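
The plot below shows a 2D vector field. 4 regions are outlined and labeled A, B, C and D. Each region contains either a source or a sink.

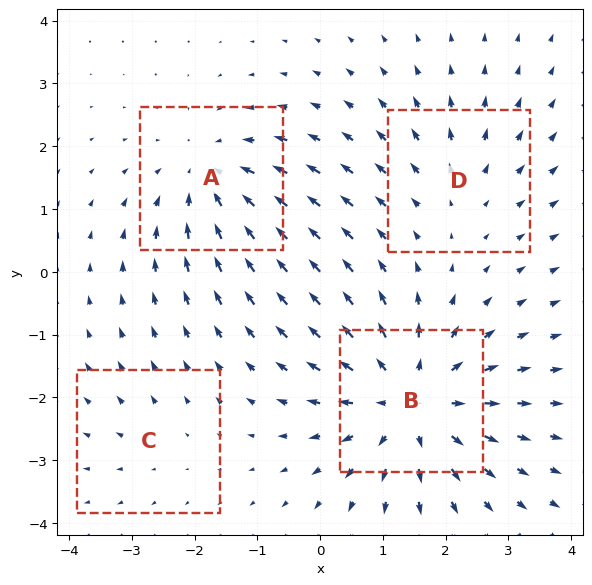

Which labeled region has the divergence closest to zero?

Divergence at each region's feature centre — A: about -4, B: about +6, C: about +2, D: about +3. Region C is closest to zero.

C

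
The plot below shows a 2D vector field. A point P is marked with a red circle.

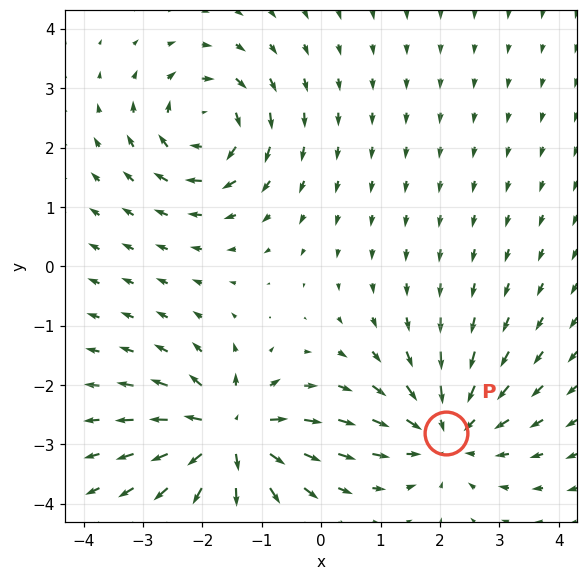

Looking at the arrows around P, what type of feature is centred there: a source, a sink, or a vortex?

At P (2.1, -2.8) the arrows converge inward. Divergence about -4, curl ≈0 — negative divergence with near-zero curl is a sink.

sink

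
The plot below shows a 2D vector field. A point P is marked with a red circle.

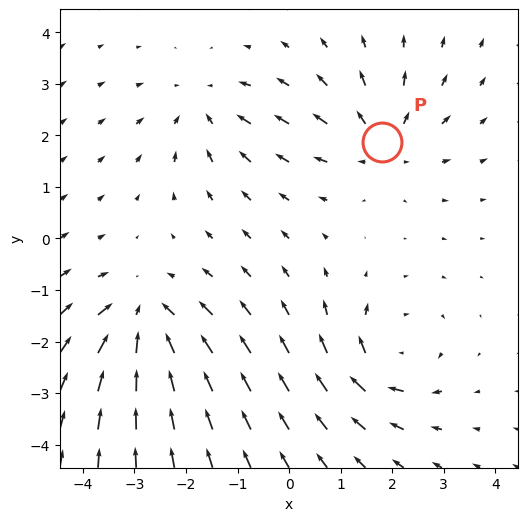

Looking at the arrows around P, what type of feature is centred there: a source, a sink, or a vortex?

source

At P (1.8, 1.9) the arrows spread outward. Divergence about +3, curl ≈0 — positive divergence with near-zero curl is a source.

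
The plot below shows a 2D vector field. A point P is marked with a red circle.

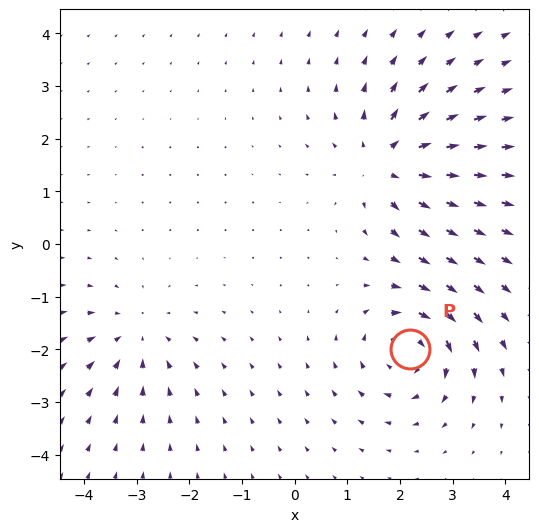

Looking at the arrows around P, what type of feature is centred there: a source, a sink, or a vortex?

vortex

At P (2.2, -2.0) the arrows circulate clockwise. Divergence ≈0, curl about -5 — near-zero divergence with nonzero curl is a vortex.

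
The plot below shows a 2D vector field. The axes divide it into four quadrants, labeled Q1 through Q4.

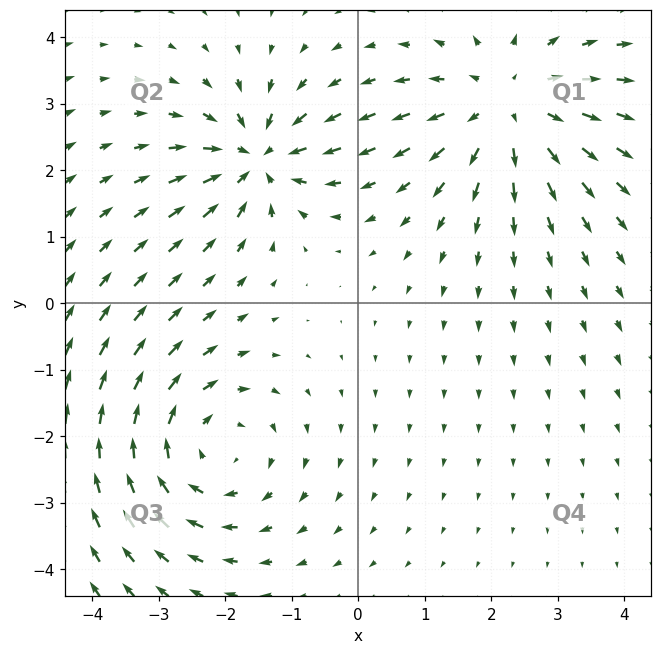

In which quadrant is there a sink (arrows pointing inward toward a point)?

Q2

The sink sits at approximately (-1.5, 2.2), which lies in quadrant Q2. The divergence there is about -5, negative as expected for a sink.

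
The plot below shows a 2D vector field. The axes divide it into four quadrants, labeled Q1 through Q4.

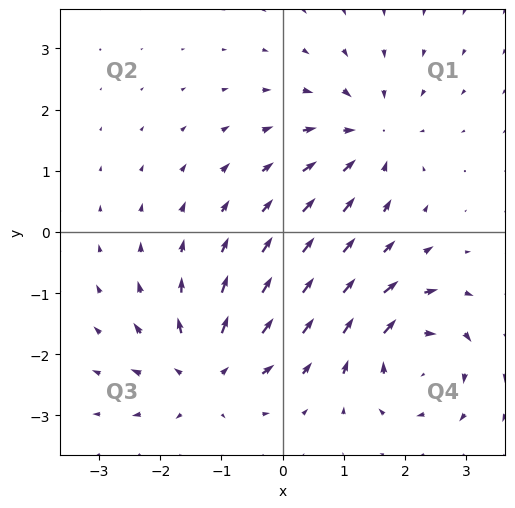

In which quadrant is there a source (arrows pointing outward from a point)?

Q3

The source sits at approximately (-1.3, -2.3), which lies in quadrant Q3. The divergence there is about +6, positive as expected for a source.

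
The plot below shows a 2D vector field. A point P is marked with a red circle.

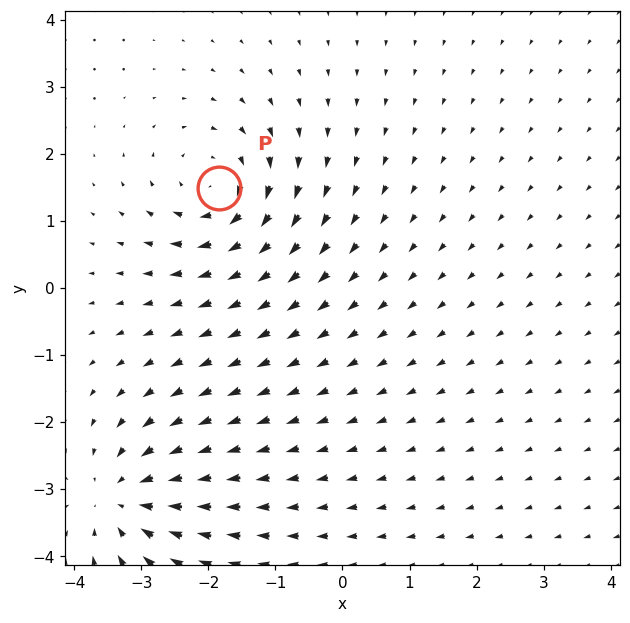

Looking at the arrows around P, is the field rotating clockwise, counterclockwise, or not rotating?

clockwise

Near P at (-1.8, 1.5) the arrows circulate clockwise. The curl (z-component) there is about -4; negative curl means clockwise rotation.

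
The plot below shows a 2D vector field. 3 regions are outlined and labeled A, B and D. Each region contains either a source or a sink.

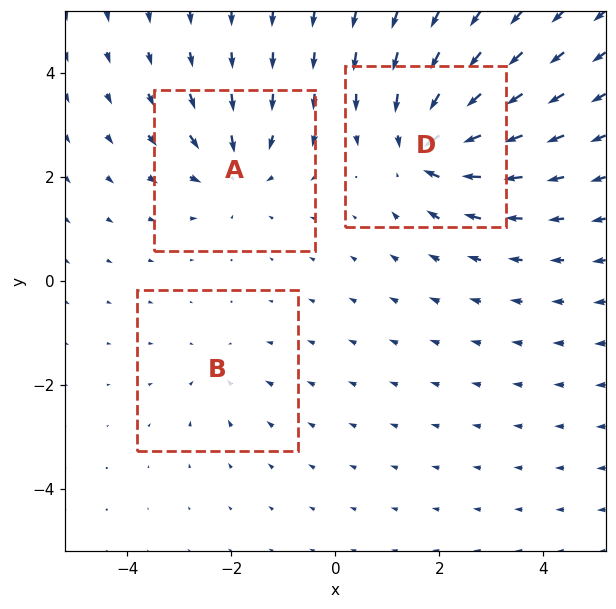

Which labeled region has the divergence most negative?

Divergence at each region's feature centre — A: about -4, B: about -2, D: about -6. Region D is most negative.

D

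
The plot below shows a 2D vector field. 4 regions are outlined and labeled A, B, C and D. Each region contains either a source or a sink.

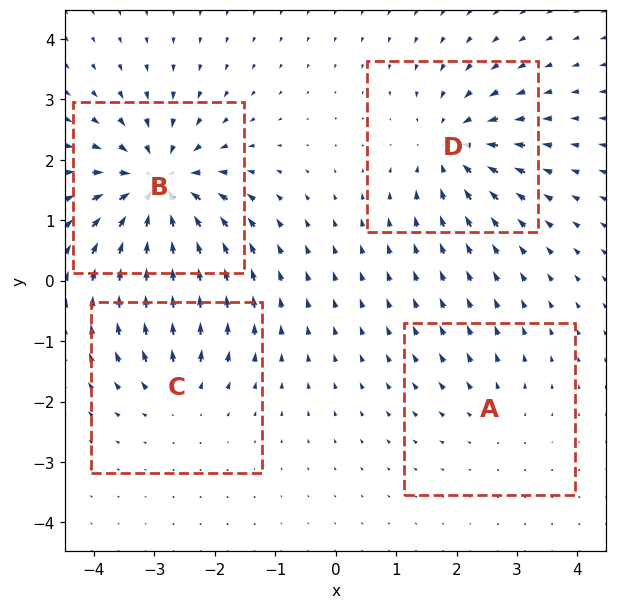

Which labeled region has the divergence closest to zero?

Divergence at each region's feature centre — A: about +2, B: about -8, C: about +4, D: about -5. Region A is closest to zero.

A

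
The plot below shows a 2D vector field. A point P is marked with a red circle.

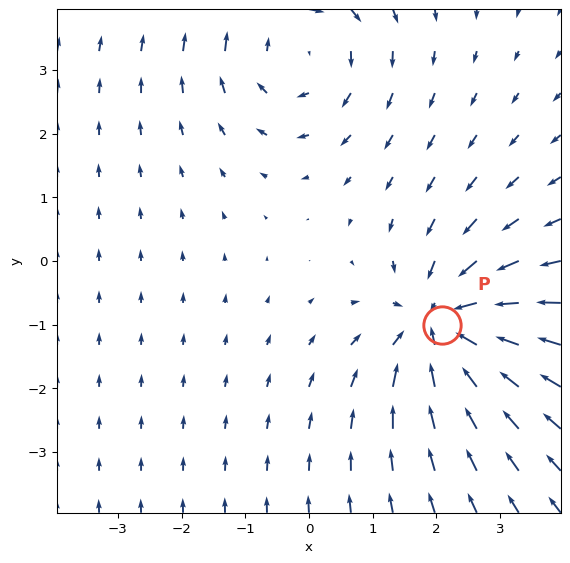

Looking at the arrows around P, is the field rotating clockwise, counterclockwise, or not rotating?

not rotating

Near P at (2.1, -1.0) the arrows show no circulation. The curl there is ≈0.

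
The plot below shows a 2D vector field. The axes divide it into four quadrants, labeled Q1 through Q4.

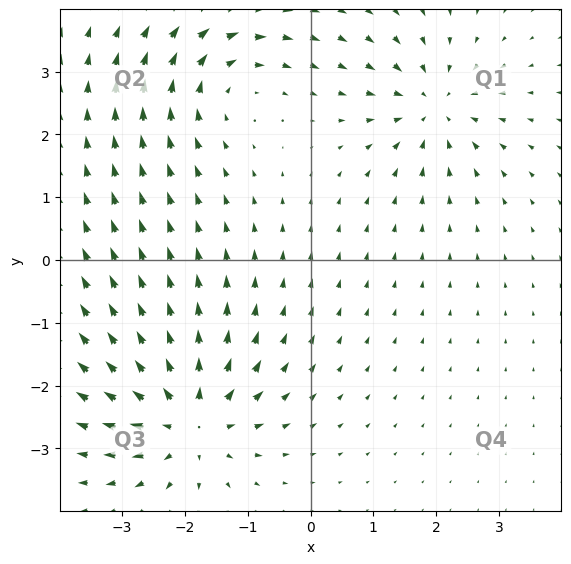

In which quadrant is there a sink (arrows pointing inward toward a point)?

Q1

The sink sits at approximately (2.0, 2.4), which lies in quadrant Q1. The divergence there is about -3, negative as expected for a sink.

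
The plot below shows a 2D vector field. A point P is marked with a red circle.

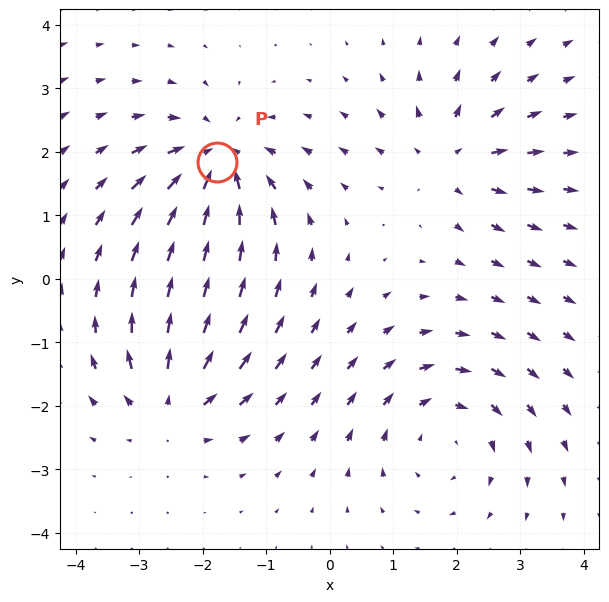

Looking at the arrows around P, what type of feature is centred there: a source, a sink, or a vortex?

sink

At P (-1.8, 1.8) the arrows converge inward. Divergence about -5, curl ≈0 — negative divergence with near-zero curl is a sink.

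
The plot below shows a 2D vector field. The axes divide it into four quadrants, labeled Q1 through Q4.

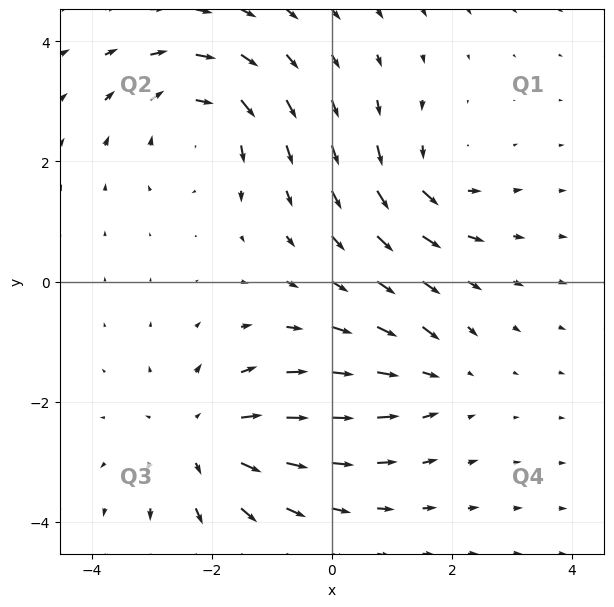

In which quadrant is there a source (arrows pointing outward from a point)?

Q3

The source sits at approximately (-2.1, -2.6), which lies in quadrant Q3. The divergence there is about +4, positive as expected for a source.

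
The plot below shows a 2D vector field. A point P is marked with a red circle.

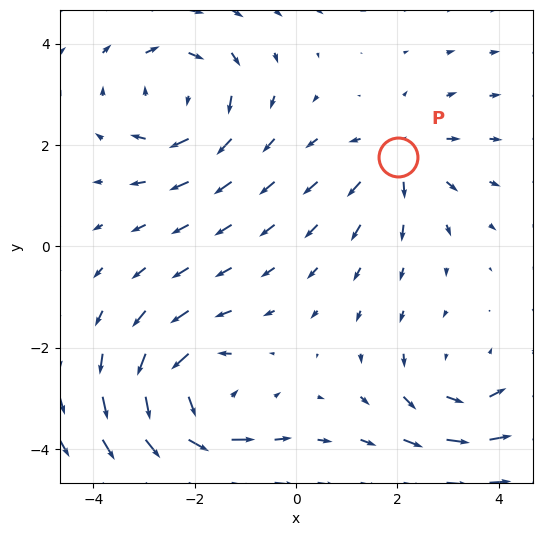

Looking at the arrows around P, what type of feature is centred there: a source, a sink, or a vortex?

At P (2.0, 1.8) the arrows spread outward. Divergence about +3, curl ≈0 — positive divergence with near-zero curl is a source.

source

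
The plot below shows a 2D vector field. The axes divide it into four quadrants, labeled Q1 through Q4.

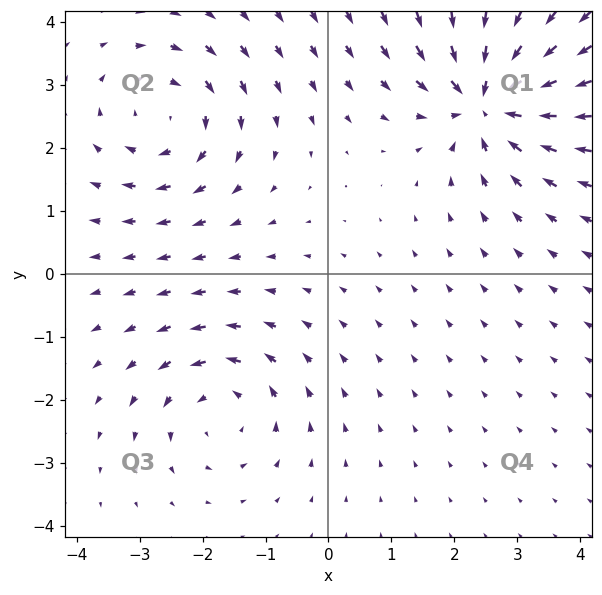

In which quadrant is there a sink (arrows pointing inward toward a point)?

The sink sits at approximately (2.5, 2.8), which lies in quadrant Q1. The divergence there is about -5, negative as expected for a sink.

Q1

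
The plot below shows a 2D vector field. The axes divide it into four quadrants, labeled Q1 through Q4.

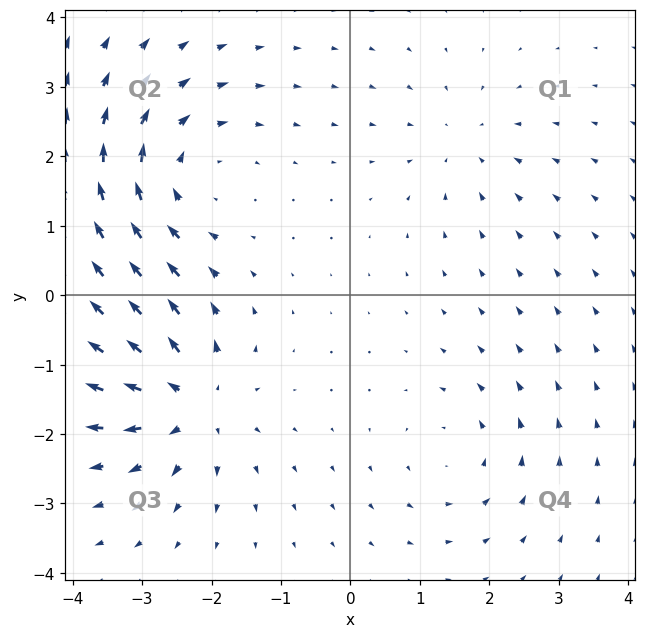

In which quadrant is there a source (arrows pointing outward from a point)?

The source sits at approximately (-2.3, -1.5), which lies in quadrant Q3. The divergence there is about +6, positive as expected for a source.

Q3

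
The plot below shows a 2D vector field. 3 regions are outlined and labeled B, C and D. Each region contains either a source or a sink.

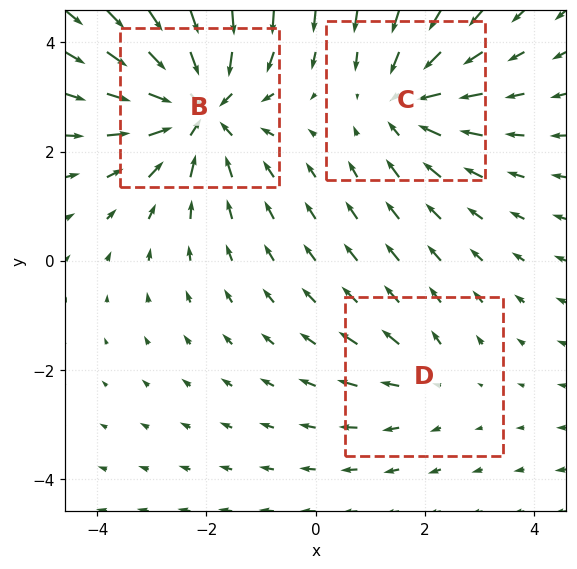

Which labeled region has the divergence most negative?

B

Divergence at each region's feature centre — B: about -5, C: about -3, D: about +2. Region B is most negative.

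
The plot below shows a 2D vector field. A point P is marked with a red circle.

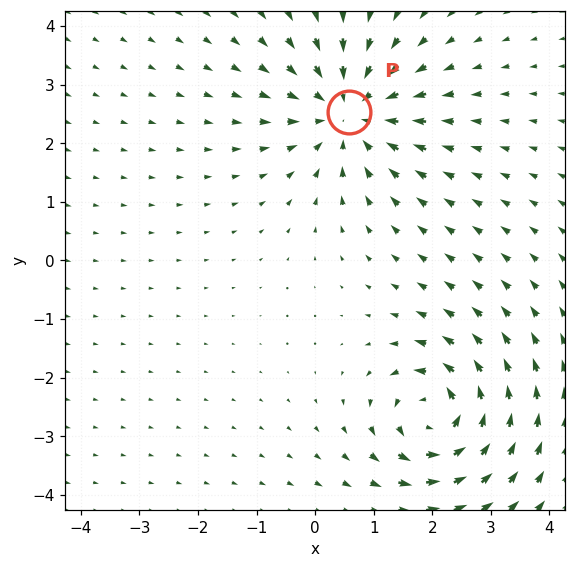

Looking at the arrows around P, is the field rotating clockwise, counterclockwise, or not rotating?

Near P at (0.6, 2.5) the arrows show no circulation. The curl there is ≈0.

not rotating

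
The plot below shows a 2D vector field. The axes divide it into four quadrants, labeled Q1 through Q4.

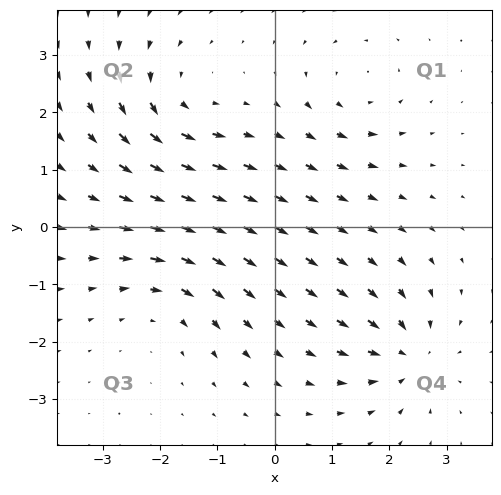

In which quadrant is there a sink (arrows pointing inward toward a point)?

Q4

The sink sits at approximately (2.3, -2.2), which lies in quadrant Q4. The divergence there is about -6, negative as expected for a sink.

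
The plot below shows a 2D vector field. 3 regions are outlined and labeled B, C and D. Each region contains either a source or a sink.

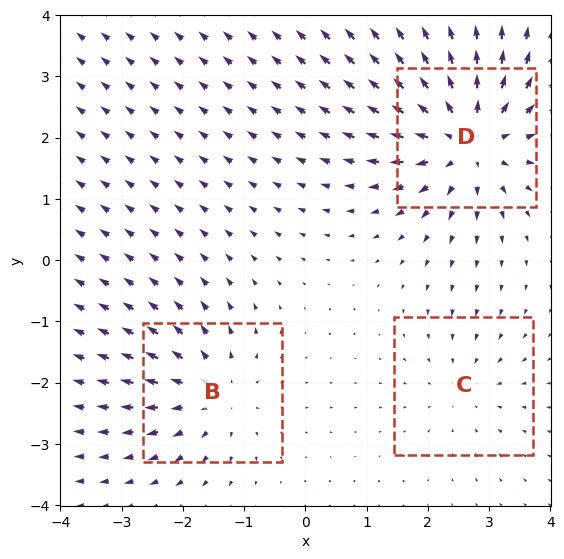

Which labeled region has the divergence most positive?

Divergence at each region's feature centre — B: about +3, C: about -2, D: about +5. Region D is most positive.

D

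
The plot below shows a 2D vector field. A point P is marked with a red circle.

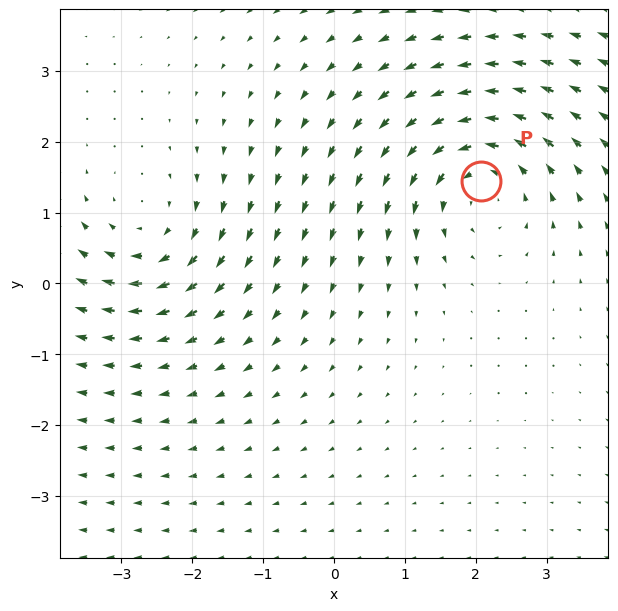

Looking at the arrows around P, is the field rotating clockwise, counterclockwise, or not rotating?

Near P at (2.1, 1.4) the arrows circulate counterclockwise. The curl (z-component) there is about +3; positive curl means counterclockwise rotation.

counterclockwise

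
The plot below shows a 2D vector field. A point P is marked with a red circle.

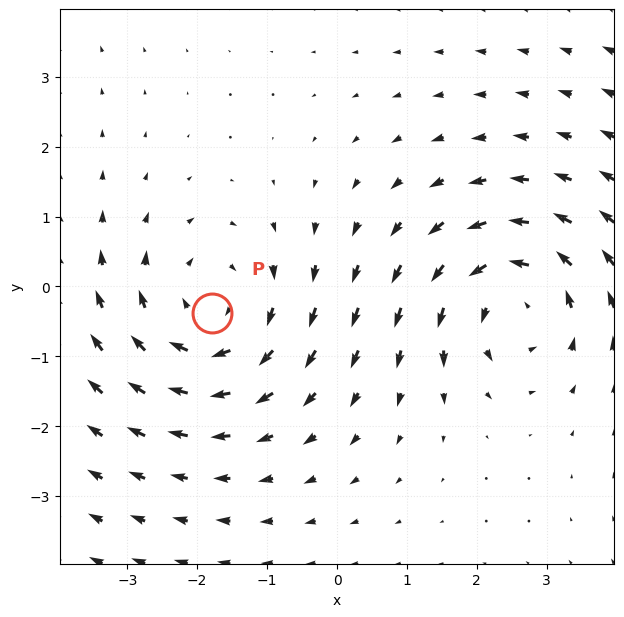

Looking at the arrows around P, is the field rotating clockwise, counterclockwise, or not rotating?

clockwise

Near P at (-1.8, -0.4) the arrows circulate clockwise. The curl (z-component) there is about -4; negative curl means clockwise rotation.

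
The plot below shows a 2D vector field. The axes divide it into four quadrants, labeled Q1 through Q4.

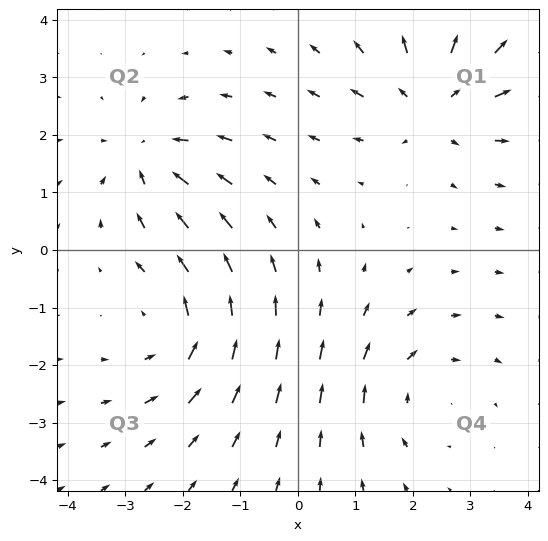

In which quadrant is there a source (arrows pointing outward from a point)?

The source sits at approximately (2.3, 2.6), which lies in quadrant Q1. The divergence there is about +4, positive as expected for a source.

Q1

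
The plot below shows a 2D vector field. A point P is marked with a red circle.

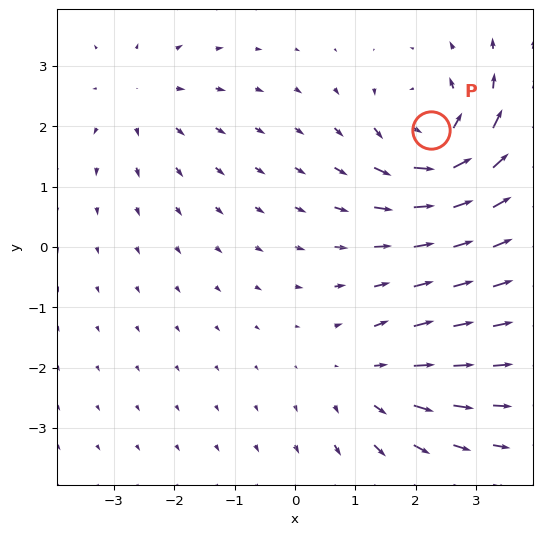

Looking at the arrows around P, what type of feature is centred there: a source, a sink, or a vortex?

At P (2.3, 1.9) the arrows circulate counterclockwise. Divergence ≈0, curl about +6 — near-zero divergence with nonzero curl is a vortex.

vortex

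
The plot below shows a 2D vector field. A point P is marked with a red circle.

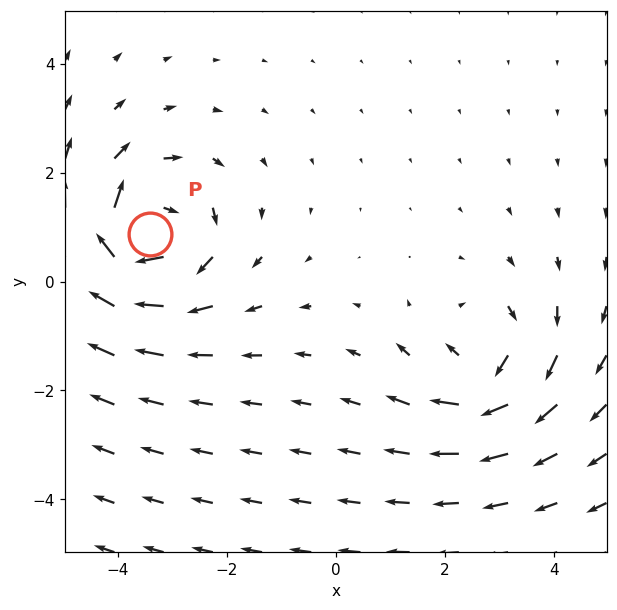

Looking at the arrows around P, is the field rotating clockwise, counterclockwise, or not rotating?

clockwise

Near P at (-3.4, 0.9) the arrows circulate clockwise. The curl (z-component) there is about -5; negative curl means clockwise rotation.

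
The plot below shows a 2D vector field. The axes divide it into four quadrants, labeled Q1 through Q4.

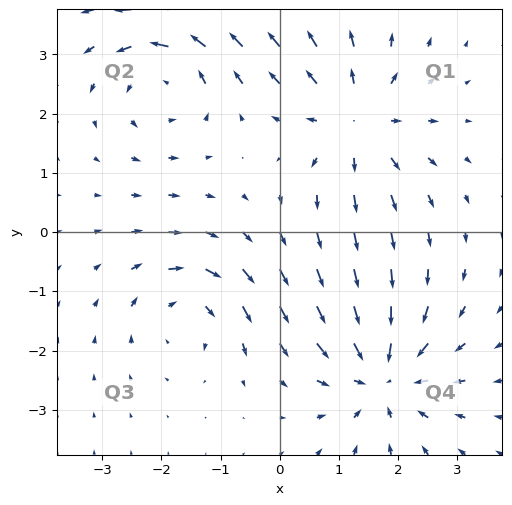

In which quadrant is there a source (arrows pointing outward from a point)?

Q1

The source sits at approximately (1.3, 1.9), which lies in quadrant Q1. The divergence there is about +5, positive as expected for a source.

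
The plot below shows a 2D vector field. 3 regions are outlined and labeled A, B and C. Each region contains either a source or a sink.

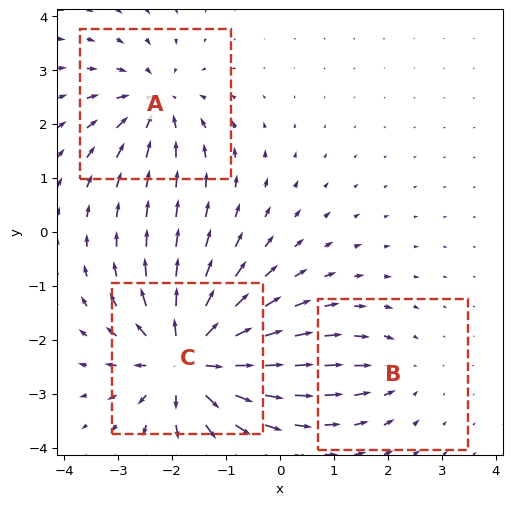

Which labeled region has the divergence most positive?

Divergence at each region's feature centre — A: about -3, B: about -2, C: about +6. Region C is most positive.

C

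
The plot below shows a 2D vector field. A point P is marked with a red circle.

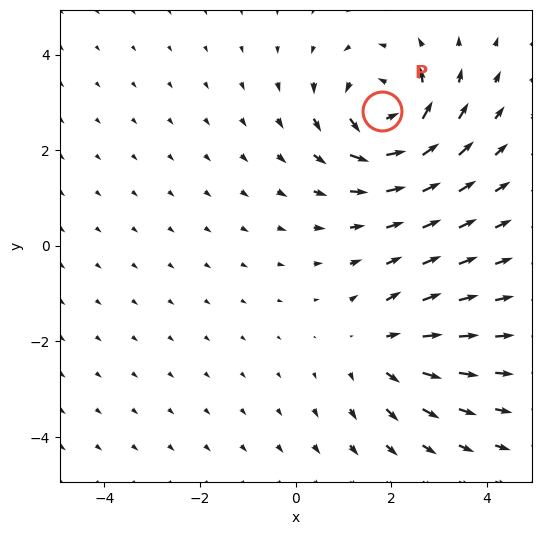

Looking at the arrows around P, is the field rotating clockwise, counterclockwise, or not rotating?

counterclockwise

Near P at (1.8, 2.8) the arrows circulate counterclockwise. The curl (z-component) there is about +6; positive curl means counterclockwise rotation.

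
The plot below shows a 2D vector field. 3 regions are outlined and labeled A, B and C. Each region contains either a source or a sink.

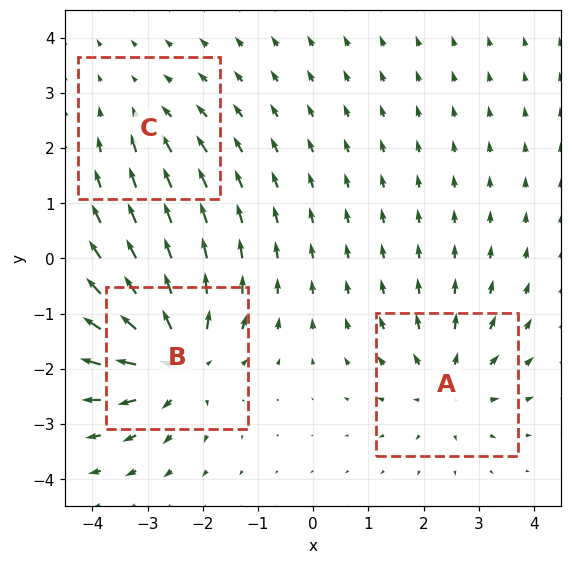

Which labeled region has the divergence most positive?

B

Divergence at each region's feature centre — A: about +3, B: about +5, C: about -2. Region B is most positive.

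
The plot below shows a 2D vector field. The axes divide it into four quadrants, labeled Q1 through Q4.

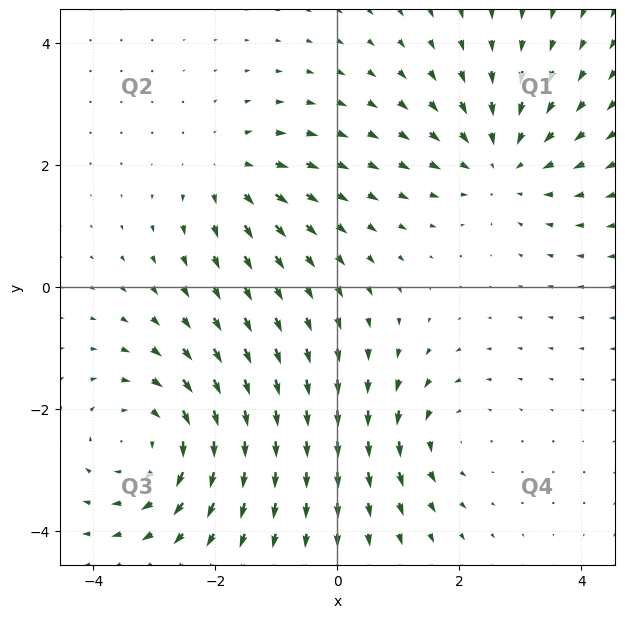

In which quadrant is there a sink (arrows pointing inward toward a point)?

Q1

The sink sits at approximately (2.7, 2.0), which lies in quadrant Q1. The divergence there is about -3, negative as expected for a sink.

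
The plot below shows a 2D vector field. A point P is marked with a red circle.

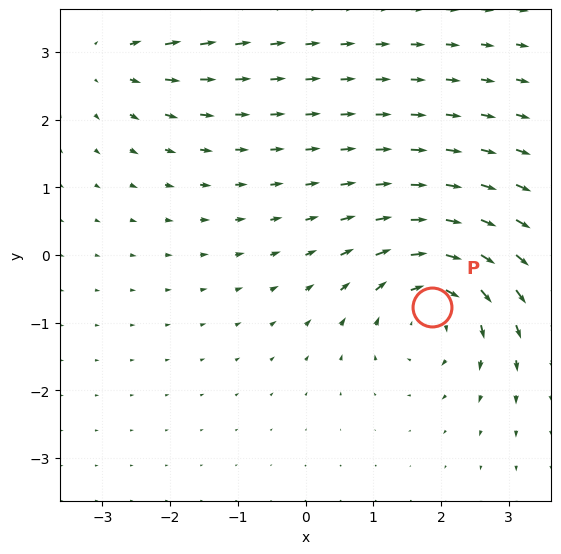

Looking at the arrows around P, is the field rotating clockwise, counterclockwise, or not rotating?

Near P at (1.9, -0.8) the arrows circulate clockwise. The curl (z-component) there is about -6; negative curl means clockwise rotation.

clockwise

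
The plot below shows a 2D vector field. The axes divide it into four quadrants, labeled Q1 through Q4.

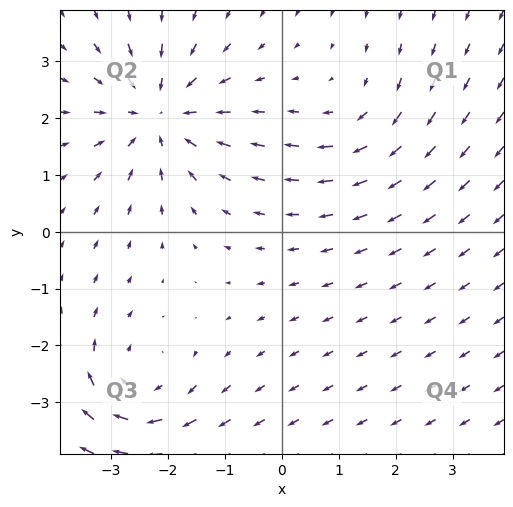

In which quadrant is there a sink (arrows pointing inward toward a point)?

Q2

The sink sits at approximately (-2.2, 2.1), which lies in quadrant Q2. The divergence there is about -4, negative as expected for a sink.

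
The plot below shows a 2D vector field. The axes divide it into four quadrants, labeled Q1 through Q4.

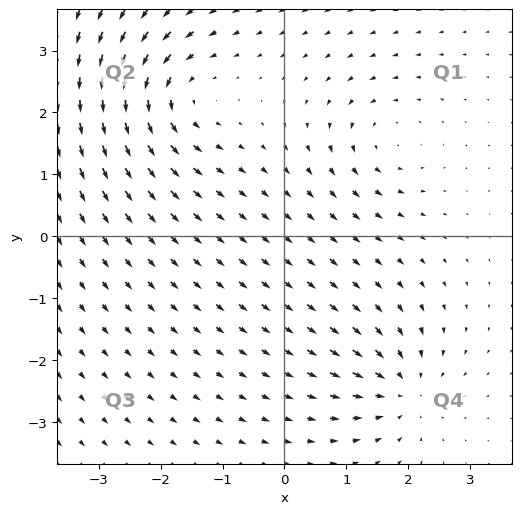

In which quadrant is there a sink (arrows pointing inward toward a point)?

The sink sits at approximately (1.9, -2.5), which lies in quadrant Q4. The divergence there is about -5, negative as expected for a sink.

Q4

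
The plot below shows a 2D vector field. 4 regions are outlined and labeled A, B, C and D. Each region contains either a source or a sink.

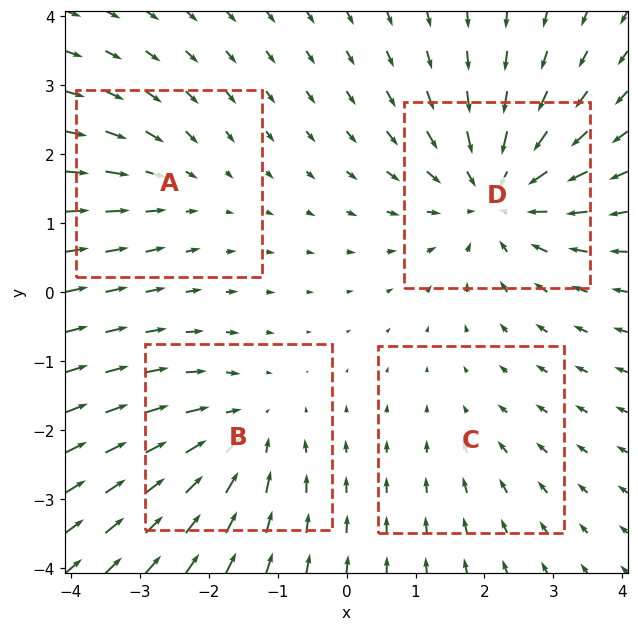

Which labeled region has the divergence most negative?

D

Divergence at each region's feature centre — A: about -3, B: about -4, C: about -2, D: about -6. Region D is most negative.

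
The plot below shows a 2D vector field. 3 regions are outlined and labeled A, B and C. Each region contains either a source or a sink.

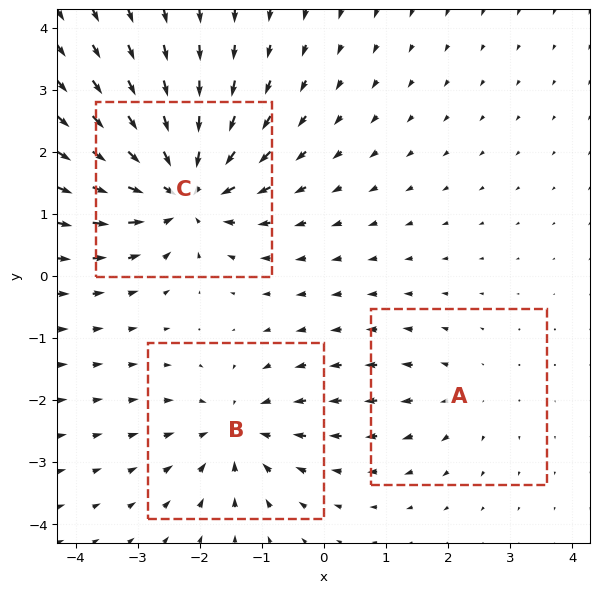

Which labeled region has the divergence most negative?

C

Divergence at each region's feature centre — A: about +2, B: about -4, C: about -6. Region C is most negative.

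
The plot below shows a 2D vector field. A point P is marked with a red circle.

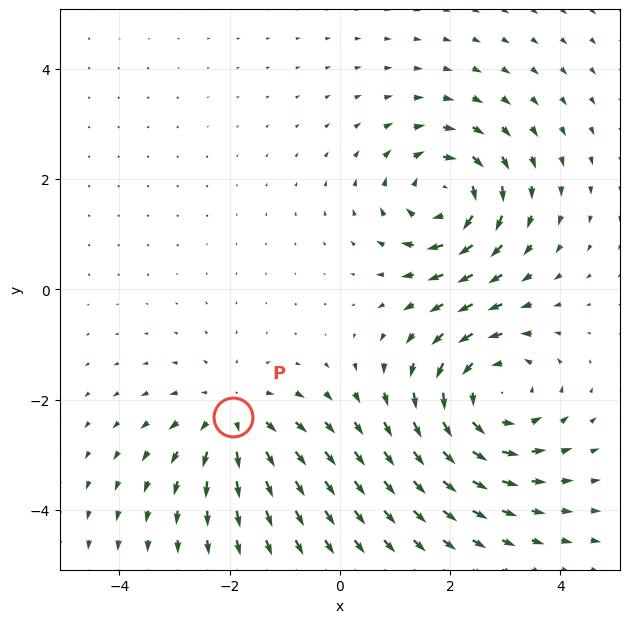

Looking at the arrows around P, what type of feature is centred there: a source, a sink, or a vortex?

At P (-1.9, -2.3) the arrows spread outward. Divergence about +3, curl ≈0 — positive divergence with near-zero curl is a source.

source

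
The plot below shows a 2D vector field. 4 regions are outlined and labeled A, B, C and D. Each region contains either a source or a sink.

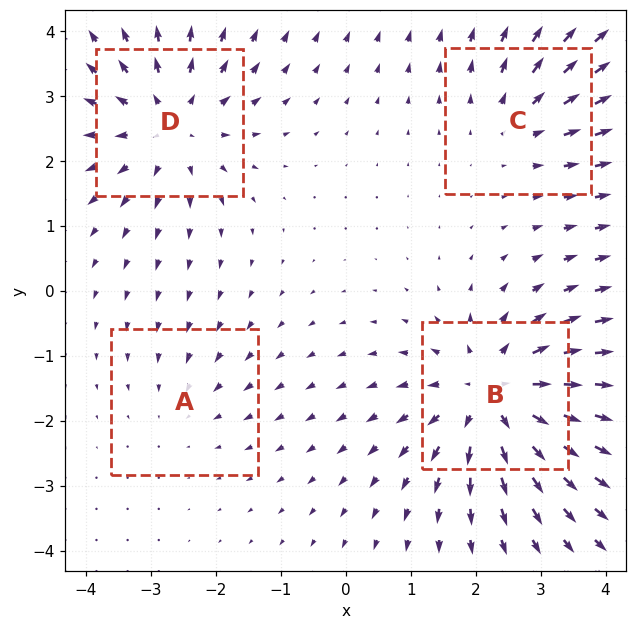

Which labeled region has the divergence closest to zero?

Divergence at each region's feature centre — A: about -2, B: about +6, C: about +3, D: about +5. Region A is closest to zero.

A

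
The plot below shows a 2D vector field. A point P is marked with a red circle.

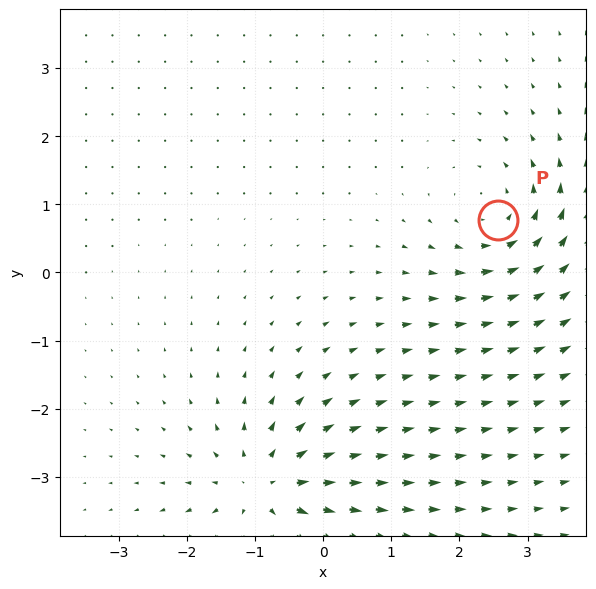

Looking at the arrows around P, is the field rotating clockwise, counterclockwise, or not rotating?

counterclockwise

Near P at (2.6, 0.8) the arrows circulate counterclockwise. The curl (z-component) there is about +4; positive curl means counterclockwise rotation.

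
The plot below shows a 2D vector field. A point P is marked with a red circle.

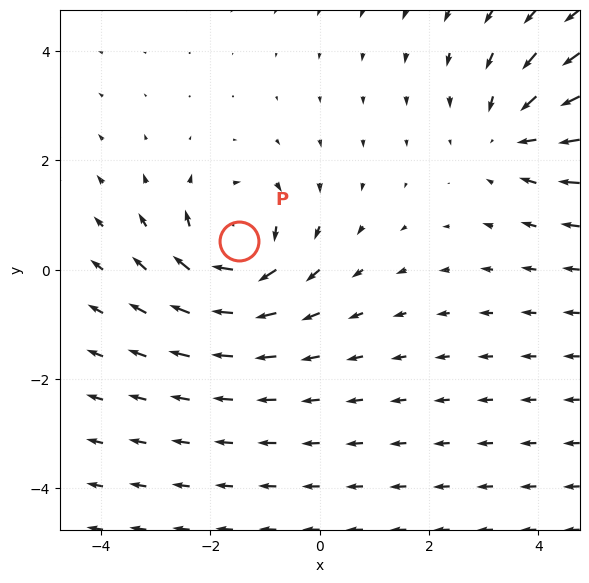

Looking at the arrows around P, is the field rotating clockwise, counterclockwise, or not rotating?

clockwise

Near P at (-1.5, 0.5) the arrows circulate clockwise. The curl (z-component) there is about -4; negative curl means clockwise rotation.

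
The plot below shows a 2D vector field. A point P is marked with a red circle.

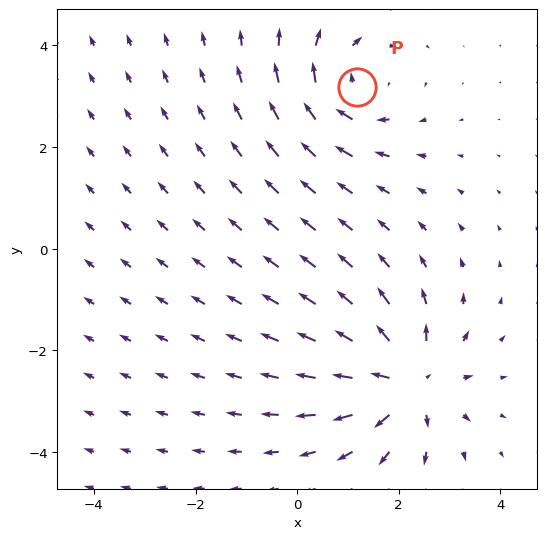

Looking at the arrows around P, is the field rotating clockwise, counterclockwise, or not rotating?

clockwise

Near P at (1.2, 3.2) the arrows circulate clockwise. The curl (z-component) there is about -3; negative curl means clockwise rotation.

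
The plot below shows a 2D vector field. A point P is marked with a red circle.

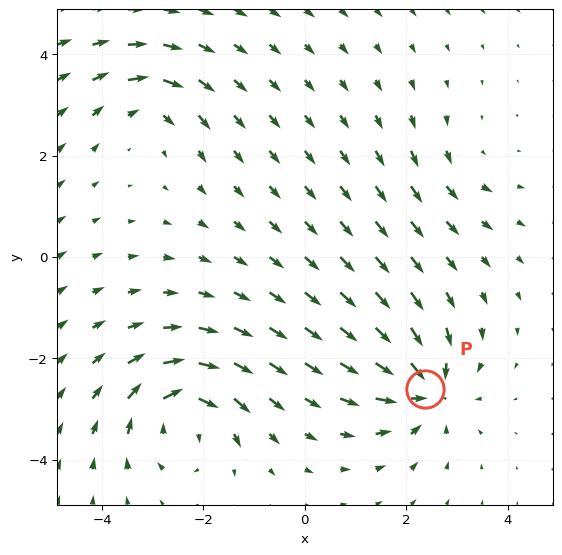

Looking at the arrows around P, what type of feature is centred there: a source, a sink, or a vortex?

sink

At P (2.4, -2.6) the arrows converge inward. Divergence about -6, curl ≈0 — negative divergence with near-zero curl is a sink.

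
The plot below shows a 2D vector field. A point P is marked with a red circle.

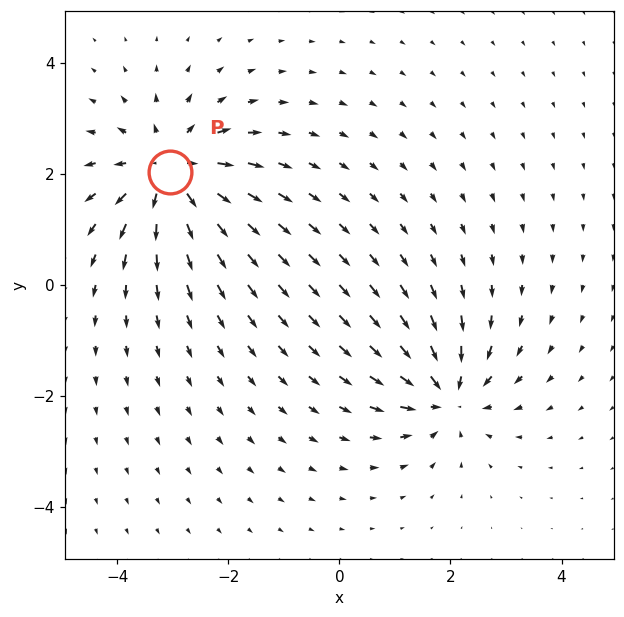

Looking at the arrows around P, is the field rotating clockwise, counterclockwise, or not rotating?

not rotating

Near P at (-3.0, 2.0) the arrows show no circulation. The curl there is ≈0.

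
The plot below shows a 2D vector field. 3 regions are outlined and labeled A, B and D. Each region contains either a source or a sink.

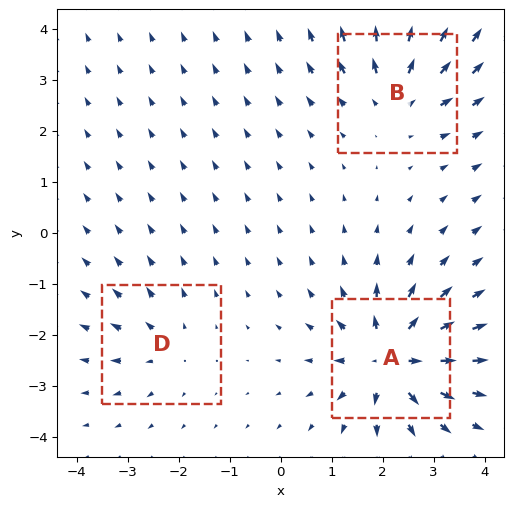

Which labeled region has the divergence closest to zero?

Divergence at each region's feature centre — A: about +6, B: about +4, D: about +3. Region D is closest to zero.

D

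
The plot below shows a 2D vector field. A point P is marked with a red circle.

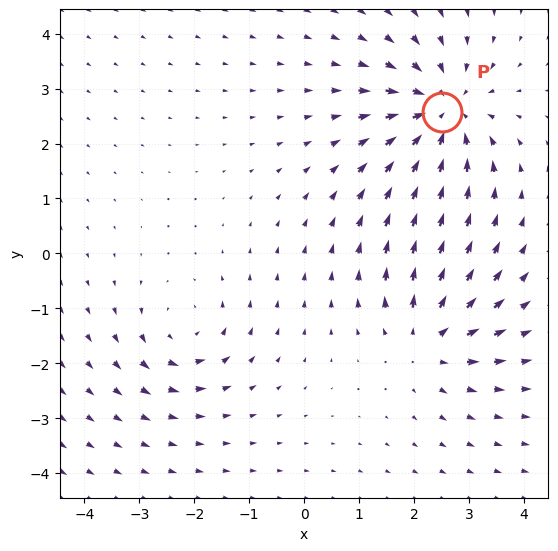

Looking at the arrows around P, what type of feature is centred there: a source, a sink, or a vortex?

sink

At P (2.5, 2.6) the arrows converge inward. Divergence about -5, curl ≈0 — negative divergence with near-zero curl is a sink.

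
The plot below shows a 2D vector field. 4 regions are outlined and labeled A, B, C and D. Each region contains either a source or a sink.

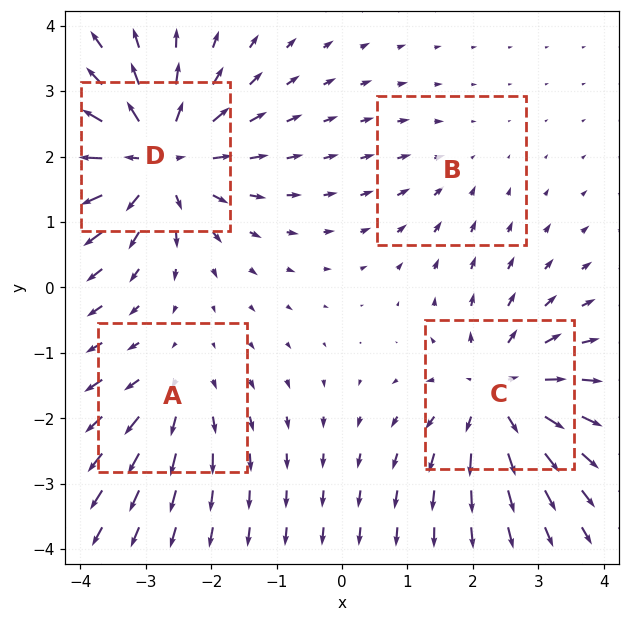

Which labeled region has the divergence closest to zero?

Divergence at each region's feature centre — A: about +3, B: about -2, C: about +6, D: about +7. Region B is closest to zero.

B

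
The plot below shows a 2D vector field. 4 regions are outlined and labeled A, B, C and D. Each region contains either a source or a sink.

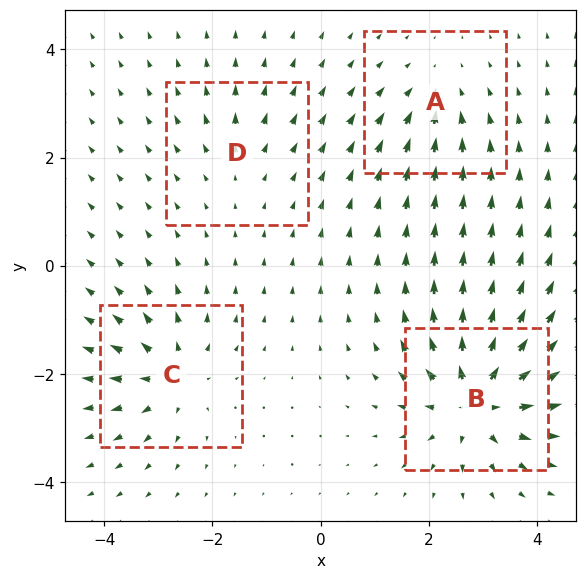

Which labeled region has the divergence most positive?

Divergence at each region's feature centre — A: about -4, B: about +8, C: about +6, D: about +2. Region B is most positive.

B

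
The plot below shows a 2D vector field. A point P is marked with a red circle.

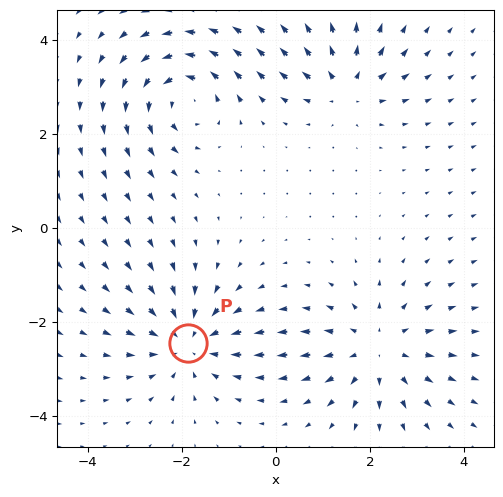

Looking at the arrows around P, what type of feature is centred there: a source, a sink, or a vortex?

At P (-1.9, -2.4) the arrows converge inward. Divergence about -5, curl ≈0 — negative divergence with near-zero curl is a sink.

sink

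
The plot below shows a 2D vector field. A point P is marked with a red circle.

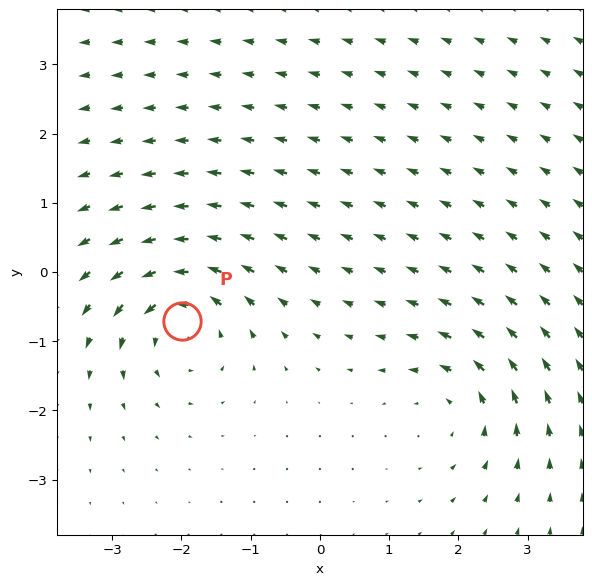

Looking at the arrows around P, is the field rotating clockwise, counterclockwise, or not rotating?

Near P at (-2.0, -0.7) the arrows circulate counterclockwise. The curl (z-component) there is about +5; positive curl means counterclockwise rotation.

counterclockwise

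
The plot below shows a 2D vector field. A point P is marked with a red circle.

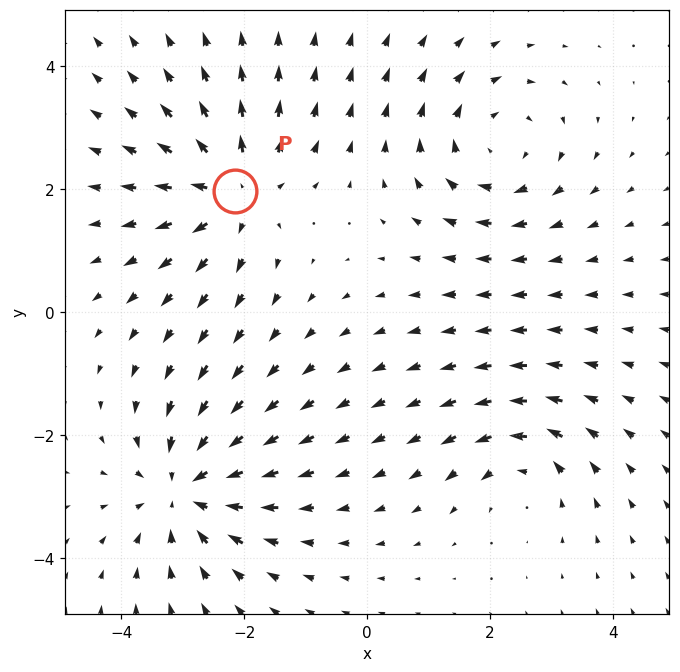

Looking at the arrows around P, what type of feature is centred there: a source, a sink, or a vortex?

source

At P (-2.2, 2.0) the arrows spread outward. Divergence about +4, curl ≈0 — positive divergence with near-zero curl is a source.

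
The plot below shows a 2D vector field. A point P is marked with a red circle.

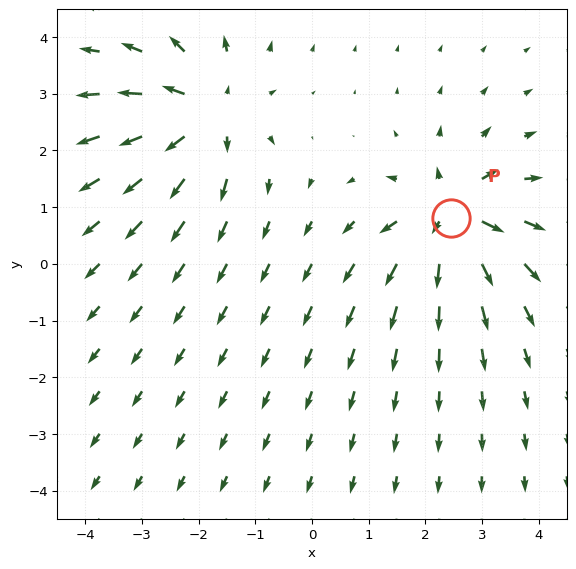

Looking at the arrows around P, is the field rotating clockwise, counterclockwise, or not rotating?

not rotating

Near P at (2.5, 0.8) the arrows show no circulation. The curl there is ≈0.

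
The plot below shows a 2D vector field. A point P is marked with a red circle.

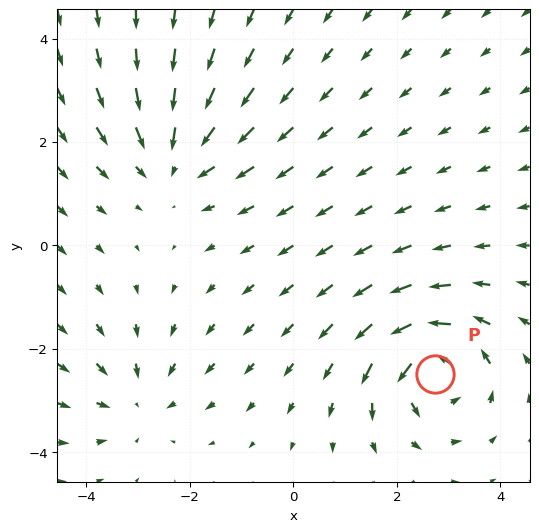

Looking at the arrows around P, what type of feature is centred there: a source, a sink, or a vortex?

At P (2.7, -2.5) the arrows circulate counterclockwise. Divergence ≈0, curl about +5 — near-zero divergence with nonzero curl is a vortex.

vortex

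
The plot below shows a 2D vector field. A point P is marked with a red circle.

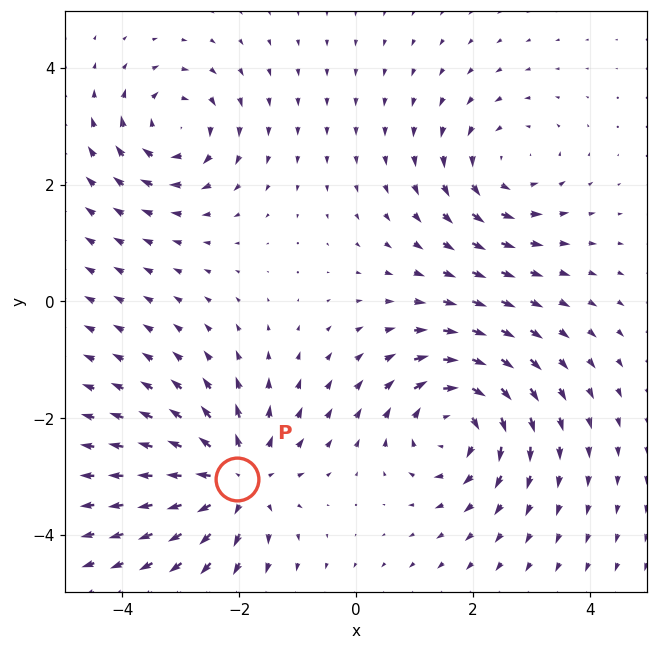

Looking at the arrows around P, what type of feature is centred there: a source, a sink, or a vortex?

source

At P (-2.0, -3.0) the arrows spread outward. Divergence about +5, curl ≈0 — positive divergence with near-zero curl is a source.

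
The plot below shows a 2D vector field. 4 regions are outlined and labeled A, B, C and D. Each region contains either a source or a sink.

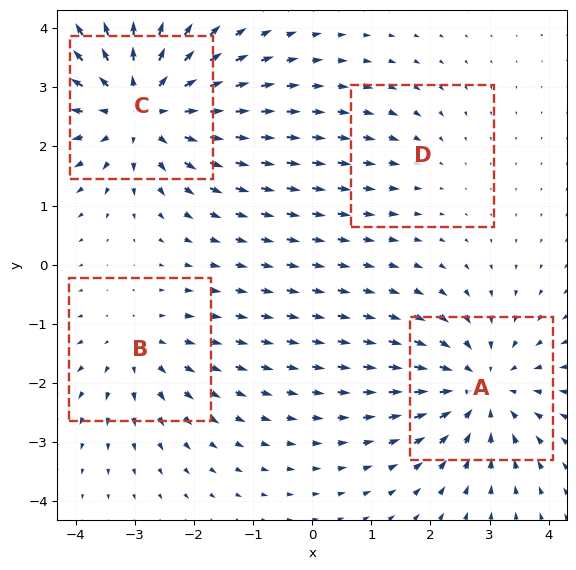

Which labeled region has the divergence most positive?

C

Divergence at each region's feature centre — A: about -5, B: about +3, C: about +6, D: about -2. Region C is most positive.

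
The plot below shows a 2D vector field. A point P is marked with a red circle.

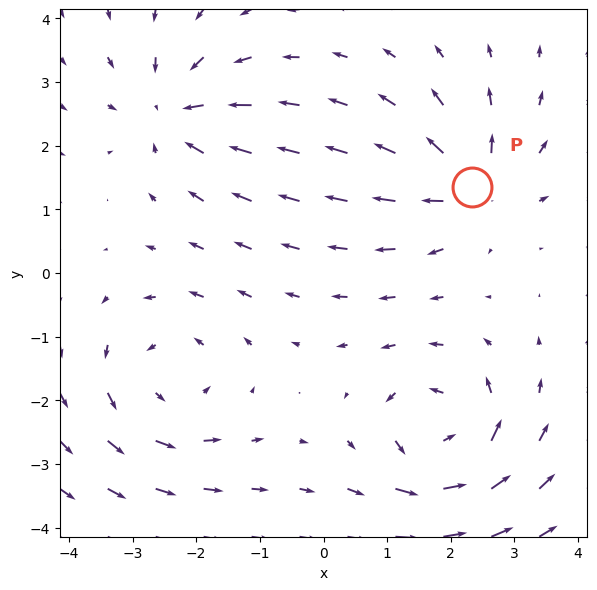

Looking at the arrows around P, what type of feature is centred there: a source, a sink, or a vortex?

source

At P (2.3, 1.4) the arrows spread outward. Divergence about +6, curl ≈0 — positive divergence with near-zero curl is a source.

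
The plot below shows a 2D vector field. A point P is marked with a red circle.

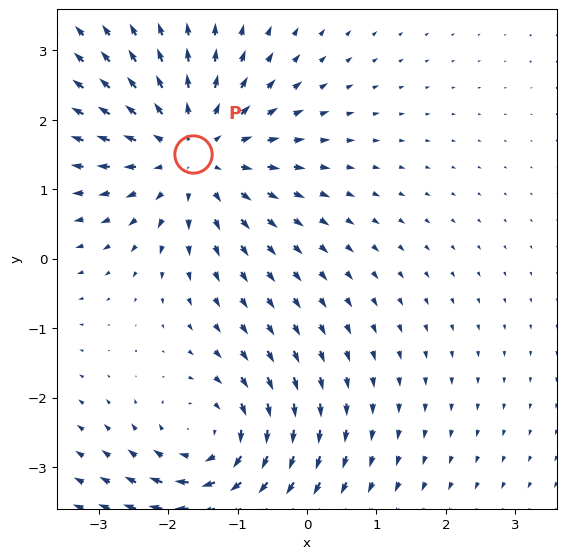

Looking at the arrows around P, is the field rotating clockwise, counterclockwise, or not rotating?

Near P at (-1.6, 1.5) the arrows show no circulation. The curl there is ≈0.

not rotating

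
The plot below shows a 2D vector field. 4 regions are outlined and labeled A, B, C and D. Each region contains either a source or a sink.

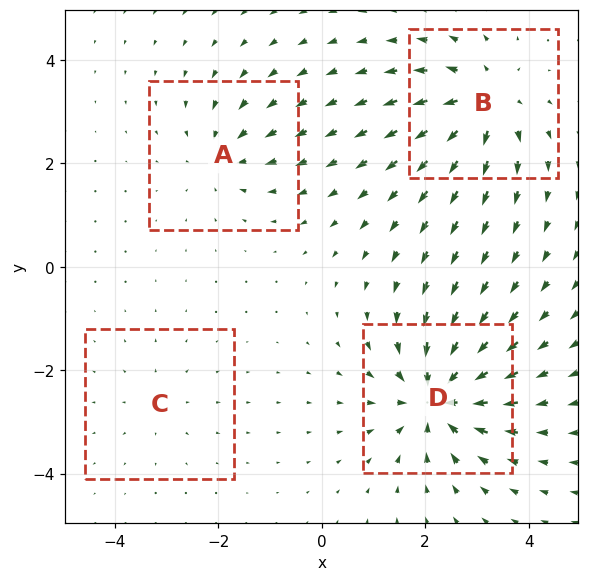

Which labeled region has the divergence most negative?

D

Divergence at each region's feature centre — A: about -4, B: about +6, C: about +2, D: about -8. Region D is most negative.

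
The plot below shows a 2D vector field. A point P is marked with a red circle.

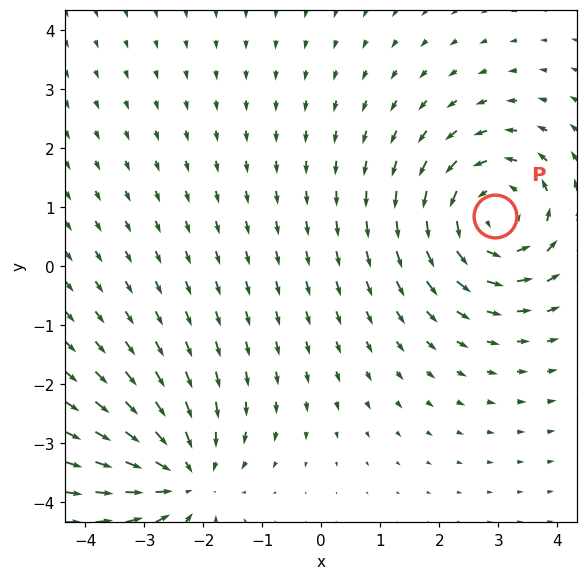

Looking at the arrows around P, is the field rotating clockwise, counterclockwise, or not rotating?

counterclockwise

Near P at (3.0, 0.9) the arrows circulate counterclockwise. The curl (z-component) there is about +4; positive curl means counterclockwise rotation.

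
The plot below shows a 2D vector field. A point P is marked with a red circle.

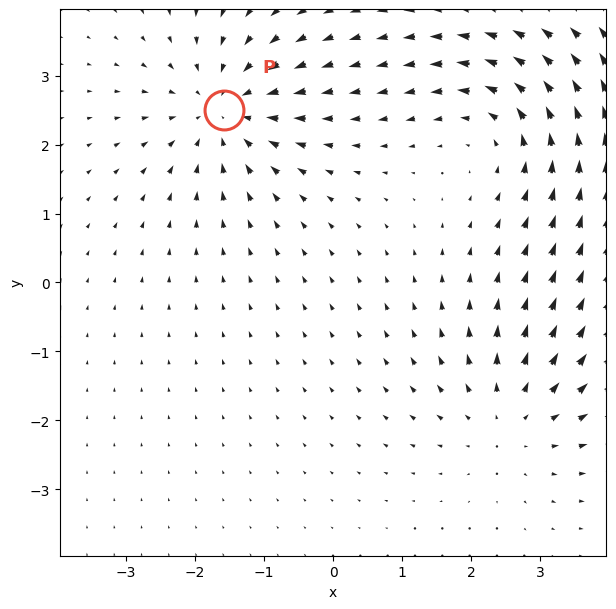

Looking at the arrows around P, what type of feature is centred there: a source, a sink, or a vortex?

At P (-1.6, 2.5) the arrows converge inward. Divergence about -5, curl ≈0 — negative divergence with near-zero curl is a sink.

sink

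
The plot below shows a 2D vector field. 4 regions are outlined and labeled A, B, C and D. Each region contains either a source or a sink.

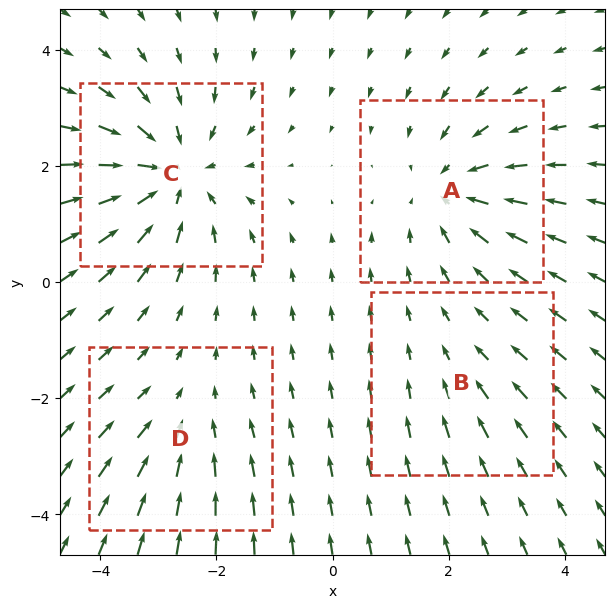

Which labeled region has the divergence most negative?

Divergence at each region's feature centre — A: about -5, B: about -2, C: about -6, D: about -3. Region C is most negative.

C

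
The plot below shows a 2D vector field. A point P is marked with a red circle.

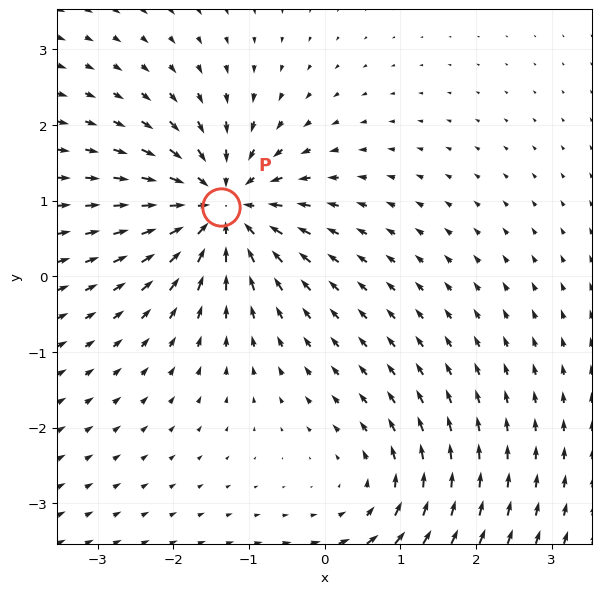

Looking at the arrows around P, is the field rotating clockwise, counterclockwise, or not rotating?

Near P at (-1.4, 0.9) the arrows show no circulation. The curl there is ≈0.

not rotating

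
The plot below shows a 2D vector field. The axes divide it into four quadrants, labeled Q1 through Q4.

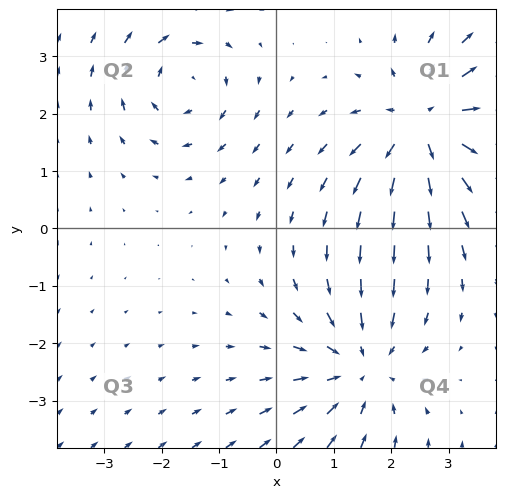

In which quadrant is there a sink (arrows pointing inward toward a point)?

Q4

The sink sits at approximately (1.5, -2.4), which lies in quadrant Q4. The divergence there is about -3, negative as expected for a sink.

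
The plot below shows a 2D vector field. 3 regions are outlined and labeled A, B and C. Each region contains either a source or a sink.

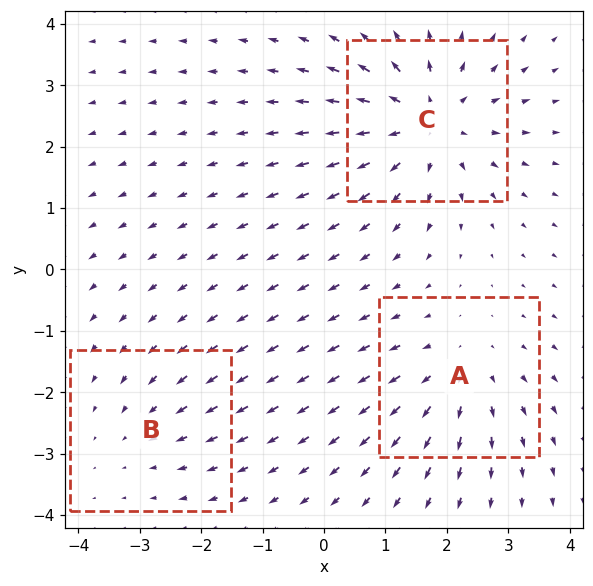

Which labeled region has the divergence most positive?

C

Divergence at each region's feature centre — A: about +3, B: about -2, C: about +5. Region C is most positive.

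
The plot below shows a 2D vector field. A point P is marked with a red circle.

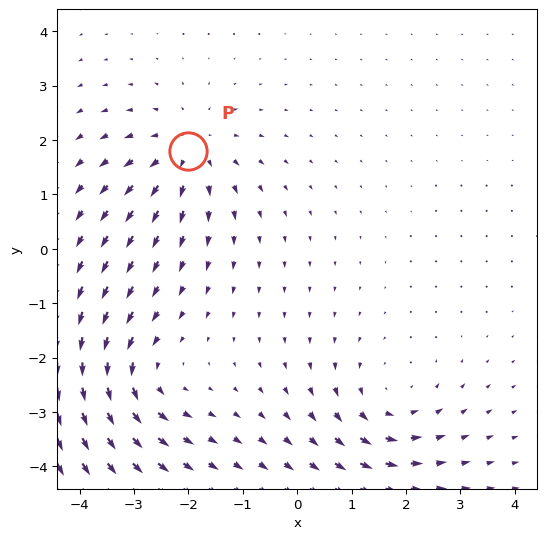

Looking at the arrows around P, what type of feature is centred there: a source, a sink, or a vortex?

source

At P (-2.0, 1.8) the arrows spread outward. Divergence about +4, curl ≈0 — positive divergence with near-zero curl is a source.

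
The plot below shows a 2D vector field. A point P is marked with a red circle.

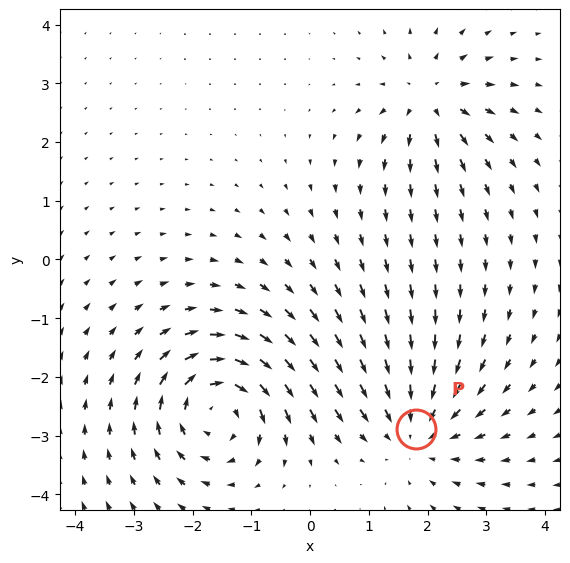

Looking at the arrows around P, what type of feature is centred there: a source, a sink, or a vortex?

sink

At P (1.8, -2.9) the arrows converge inward. Divergence about -3, curl ≈0 — negative divergence with near-zero curl is a sink.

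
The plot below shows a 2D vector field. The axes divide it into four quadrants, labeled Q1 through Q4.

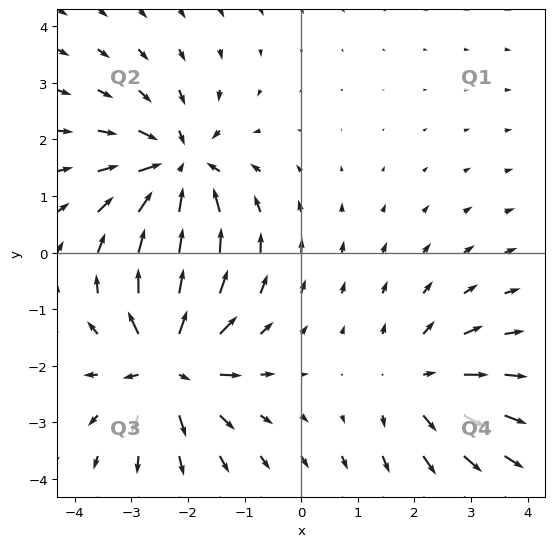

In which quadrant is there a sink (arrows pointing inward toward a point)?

The sink sits at approximately (-2.2, 1.5), which lies in quadrant Q2. The divergence there is about -5, negative as expected for a sink.

Q2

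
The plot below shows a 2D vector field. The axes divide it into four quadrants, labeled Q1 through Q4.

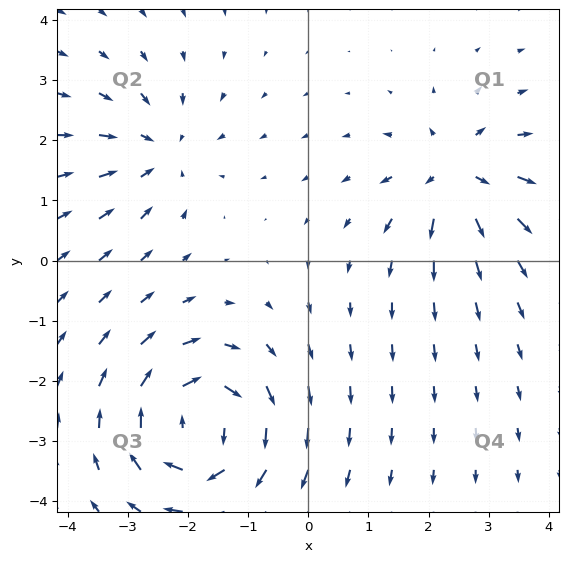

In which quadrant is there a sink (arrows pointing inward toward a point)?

Q2

The sink sits at approximately (-2.5, 1.8), which lies in quadrant Q2. The divergence there is about -3, negative as expected for a sink.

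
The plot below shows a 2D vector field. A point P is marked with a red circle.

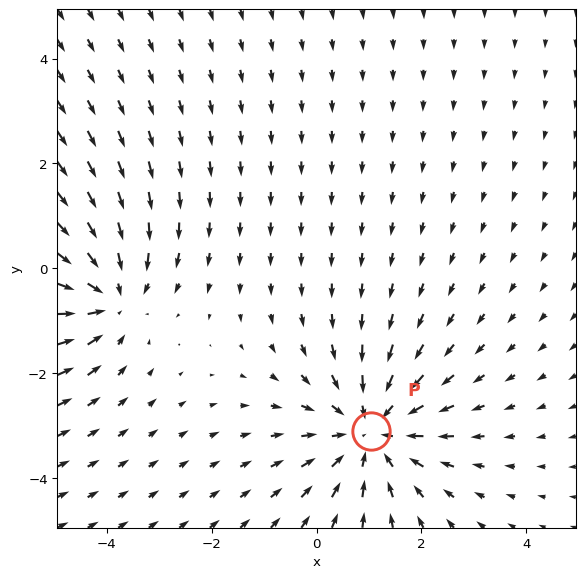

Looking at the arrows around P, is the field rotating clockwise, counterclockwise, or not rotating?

not rotating

Near P at (1.0, -3.1) the arrows show no circulation. The curl there is ≈0.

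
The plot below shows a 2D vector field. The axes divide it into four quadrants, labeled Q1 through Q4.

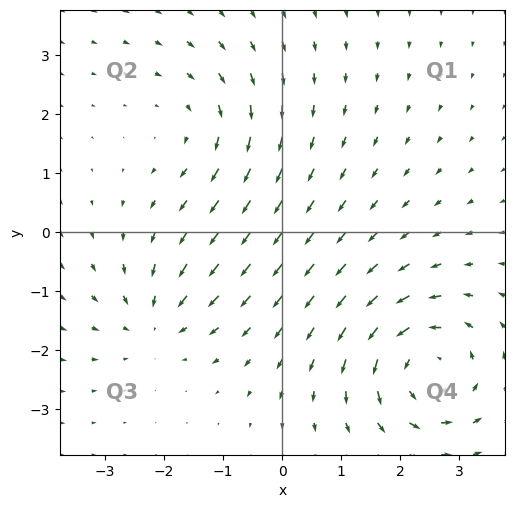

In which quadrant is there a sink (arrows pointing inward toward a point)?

The sink sits at approximately (-2.2, -1.5), which lies in quadrant Q3. The divergence there is about -3, negative as expected for a sink.

Q3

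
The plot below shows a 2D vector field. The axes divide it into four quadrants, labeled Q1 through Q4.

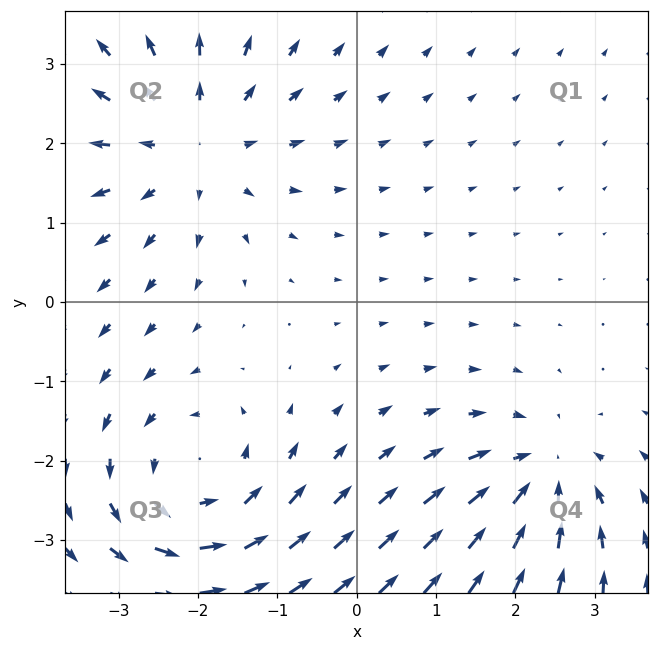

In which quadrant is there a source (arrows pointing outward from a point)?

The source sits at approximately (-2.1, 2.0), which lies in quadrant Q2. The divergence there is about +3, positive as expected for a source.

Q2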